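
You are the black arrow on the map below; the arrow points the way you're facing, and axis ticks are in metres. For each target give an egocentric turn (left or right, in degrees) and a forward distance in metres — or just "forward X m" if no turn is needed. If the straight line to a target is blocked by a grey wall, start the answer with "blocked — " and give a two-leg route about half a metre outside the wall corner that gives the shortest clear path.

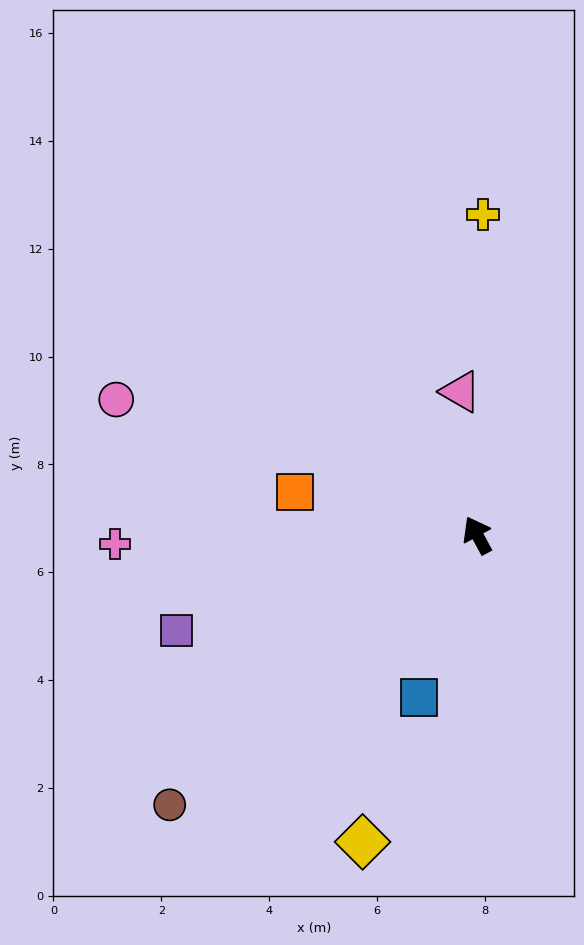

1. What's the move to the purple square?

turn left 79°, forward 5.9 m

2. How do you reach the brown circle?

turn left 103°, forward 7.6 m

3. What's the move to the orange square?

turn left 48°, forward 3.5 m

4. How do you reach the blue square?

turn left 132°, forward 3.2 m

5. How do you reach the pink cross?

turn left 63°, forward 6.7 m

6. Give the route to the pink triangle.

turn right 22°, forward 2.7 m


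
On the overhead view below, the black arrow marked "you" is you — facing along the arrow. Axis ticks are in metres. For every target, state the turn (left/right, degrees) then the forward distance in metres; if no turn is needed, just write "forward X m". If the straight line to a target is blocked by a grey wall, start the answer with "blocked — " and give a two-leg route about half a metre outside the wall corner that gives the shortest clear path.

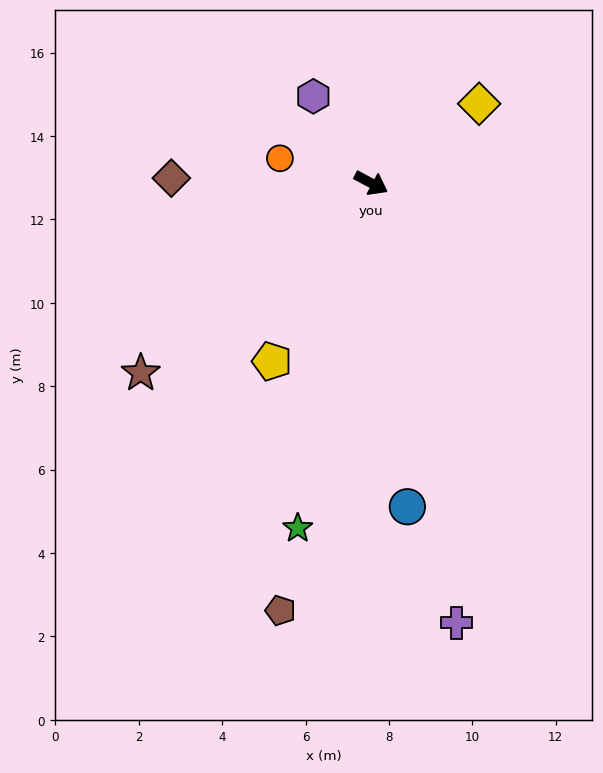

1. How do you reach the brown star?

turn right 112°, forward 7.2 m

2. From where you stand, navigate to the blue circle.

turn right 56°, forward 7.8 m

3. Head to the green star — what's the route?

turn right 74°, forward 8.5 m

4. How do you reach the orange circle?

turn right 167°, forward 2.3 m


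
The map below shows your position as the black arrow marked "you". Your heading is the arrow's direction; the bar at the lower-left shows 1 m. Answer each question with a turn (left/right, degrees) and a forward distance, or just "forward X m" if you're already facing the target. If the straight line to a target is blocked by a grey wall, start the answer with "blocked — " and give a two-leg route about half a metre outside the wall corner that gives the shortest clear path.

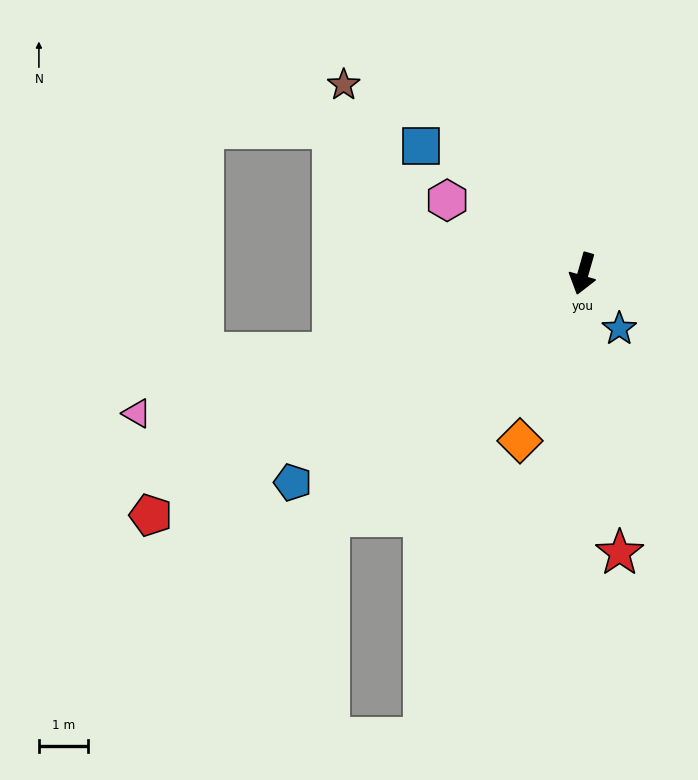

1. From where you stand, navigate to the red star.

turn left 23°, forward 5.8 m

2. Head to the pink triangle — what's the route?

turn right 57°, forward 9.6 m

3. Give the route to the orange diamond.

turn right 5°, forward 3.7 m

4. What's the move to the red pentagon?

turn right 45°, forward 10.2 m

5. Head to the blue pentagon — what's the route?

turn right 38°, forward 7.3 m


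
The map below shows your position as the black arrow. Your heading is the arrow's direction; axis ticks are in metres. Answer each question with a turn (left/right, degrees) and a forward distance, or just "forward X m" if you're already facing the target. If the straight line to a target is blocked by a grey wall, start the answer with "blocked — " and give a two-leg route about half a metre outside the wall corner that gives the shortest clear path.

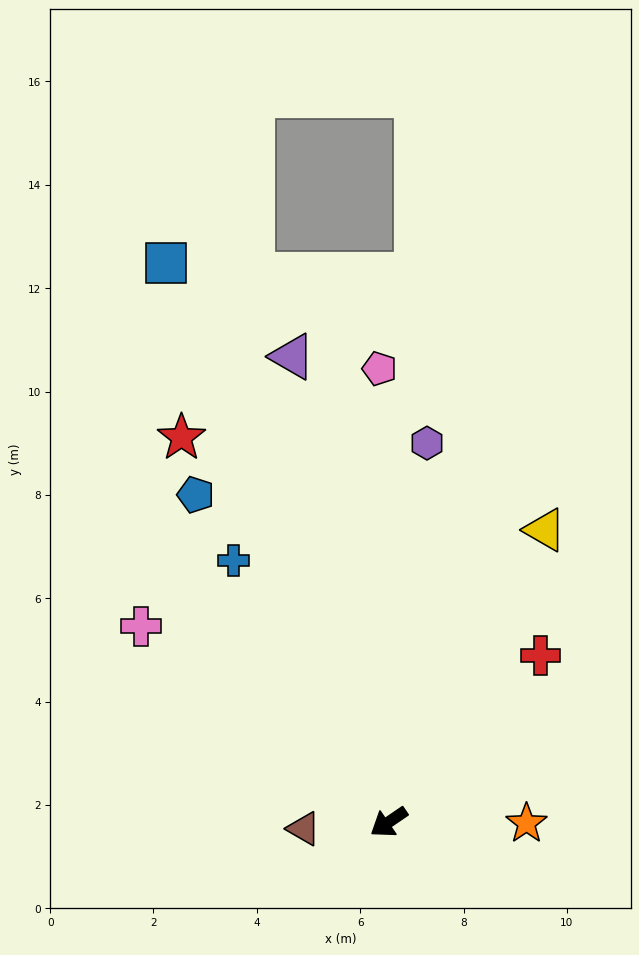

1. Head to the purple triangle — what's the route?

turn right 113°, forward 9.2 m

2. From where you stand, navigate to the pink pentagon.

turn right 123°, forward 8.8 m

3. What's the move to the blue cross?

turn right 94°, forward 5.9 m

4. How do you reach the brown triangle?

turn right 30°, forward 1.7 m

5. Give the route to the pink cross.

turn right 73°, forward 6.1 m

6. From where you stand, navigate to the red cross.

turn right 167°, forward 4.4 m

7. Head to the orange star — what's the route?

turn left 145°, forward 2.7 m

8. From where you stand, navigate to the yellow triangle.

turn right 152°, forward 6.4 m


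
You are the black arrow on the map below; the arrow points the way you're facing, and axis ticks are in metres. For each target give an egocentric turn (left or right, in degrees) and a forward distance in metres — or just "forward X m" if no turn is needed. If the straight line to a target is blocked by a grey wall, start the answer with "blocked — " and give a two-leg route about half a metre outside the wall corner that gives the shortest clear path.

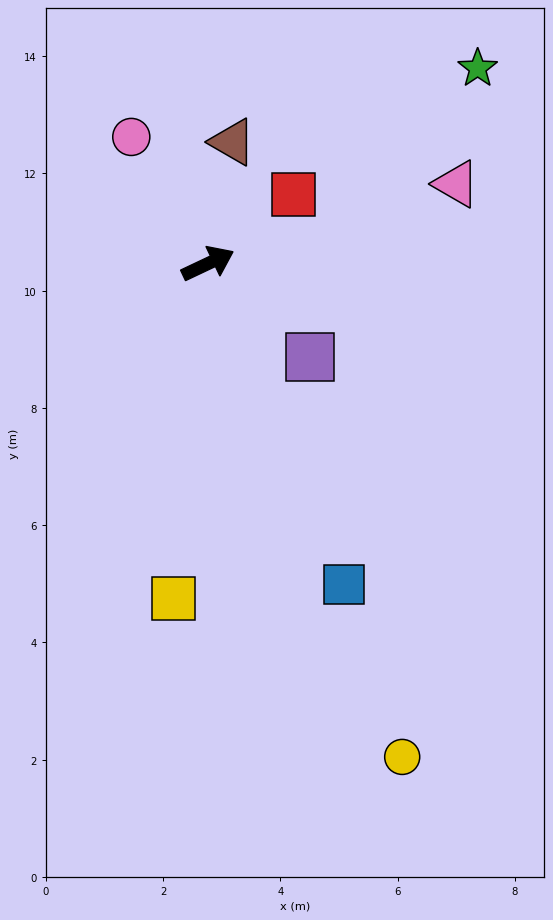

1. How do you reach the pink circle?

turn left 96°, forward 2.5 m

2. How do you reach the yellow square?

turn right 121°, forward 5.7 m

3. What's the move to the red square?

turn left 14°, forward 1.9 m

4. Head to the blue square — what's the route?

turn right 92°, forward 5.9 m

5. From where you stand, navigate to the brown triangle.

turn left 53°, forward 2.1 m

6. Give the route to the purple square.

turn right 68°, forward 2.4 m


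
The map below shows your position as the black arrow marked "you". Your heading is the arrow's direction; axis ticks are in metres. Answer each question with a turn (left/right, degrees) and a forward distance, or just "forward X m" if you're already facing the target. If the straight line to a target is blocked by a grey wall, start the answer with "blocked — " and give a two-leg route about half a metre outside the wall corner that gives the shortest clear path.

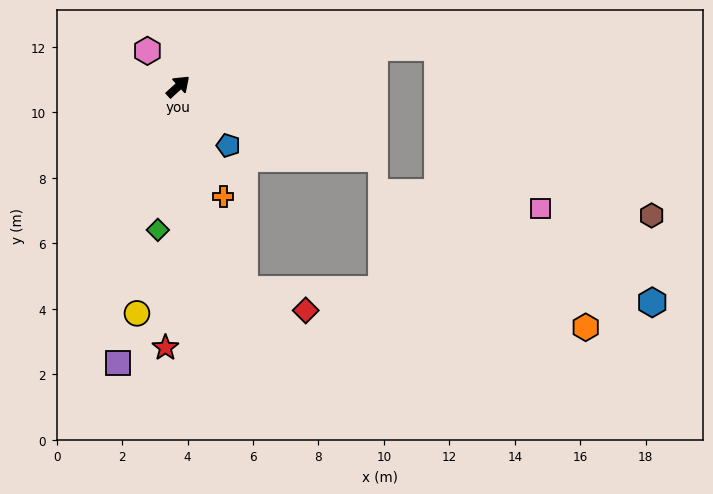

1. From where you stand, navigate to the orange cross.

turn right 110°, forward 3.6 m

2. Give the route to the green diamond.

turn right 140°, forward 4.4 m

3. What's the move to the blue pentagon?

turn right 92°, forward 2.4 m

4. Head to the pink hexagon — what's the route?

turn left 88°, forward 1.4 m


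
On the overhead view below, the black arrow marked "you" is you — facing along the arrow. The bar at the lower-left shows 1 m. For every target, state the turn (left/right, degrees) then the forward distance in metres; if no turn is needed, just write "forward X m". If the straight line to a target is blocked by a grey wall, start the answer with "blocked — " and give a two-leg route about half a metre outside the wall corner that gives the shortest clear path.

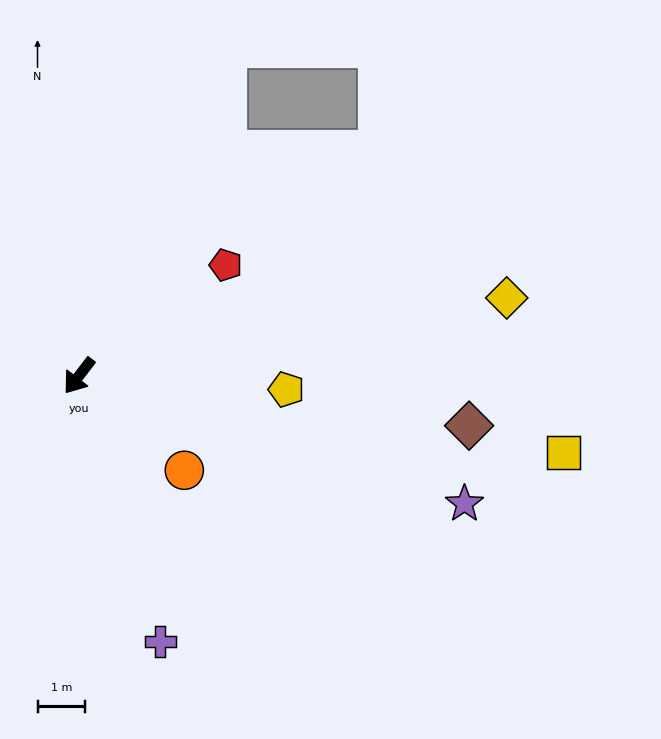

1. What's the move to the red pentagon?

turn left 165°, forward 3.9 m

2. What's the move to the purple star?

turn left 109°, forward 8.5 m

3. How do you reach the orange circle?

turn left 86°, forward 3.0 m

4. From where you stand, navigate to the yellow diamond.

turn left 138°, forward 9.1 m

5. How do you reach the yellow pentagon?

turn left 124°, forward 4.4 m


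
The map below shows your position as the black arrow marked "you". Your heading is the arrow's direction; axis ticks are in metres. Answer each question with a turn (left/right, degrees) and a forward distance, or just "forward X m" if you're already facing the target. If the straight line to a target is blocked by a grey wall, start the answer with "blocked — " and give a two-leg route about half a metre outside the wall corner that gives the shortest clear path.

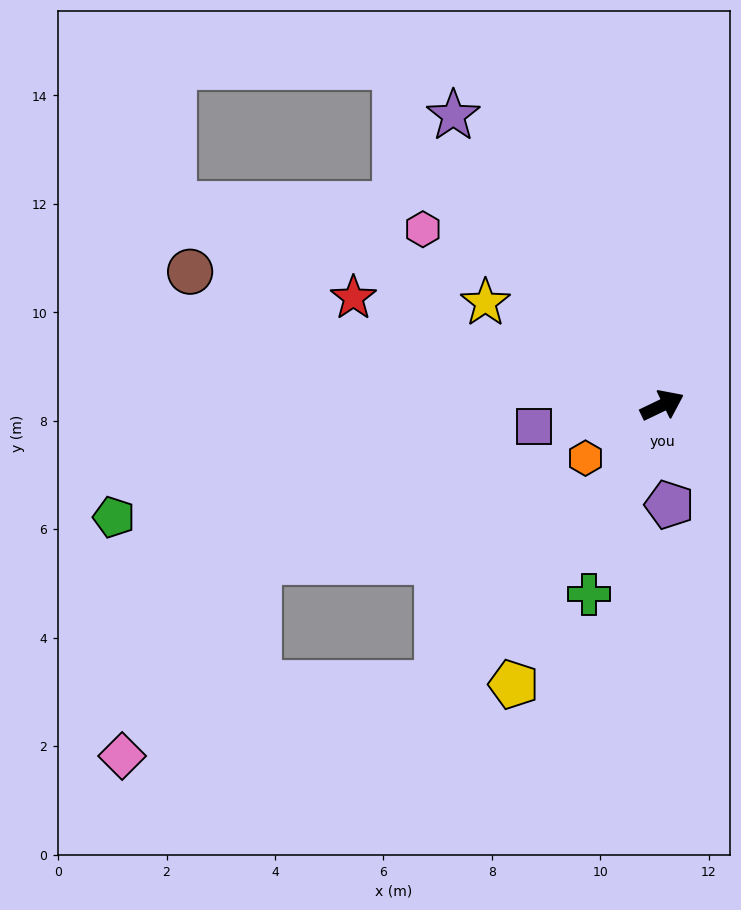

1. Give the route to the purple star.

turn left 100°, forward 6.6 m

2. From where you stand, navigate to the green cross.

turn right 137°, forward 3.7 m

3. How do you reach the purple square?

turn left 164°, forward 2.4 m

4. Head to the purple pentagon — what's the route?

turn right 112°, forward 1.8 m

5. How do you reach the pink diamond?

blocked — turn right 155°, forward 6.6 m, then turn right 38°, forward 6.0 m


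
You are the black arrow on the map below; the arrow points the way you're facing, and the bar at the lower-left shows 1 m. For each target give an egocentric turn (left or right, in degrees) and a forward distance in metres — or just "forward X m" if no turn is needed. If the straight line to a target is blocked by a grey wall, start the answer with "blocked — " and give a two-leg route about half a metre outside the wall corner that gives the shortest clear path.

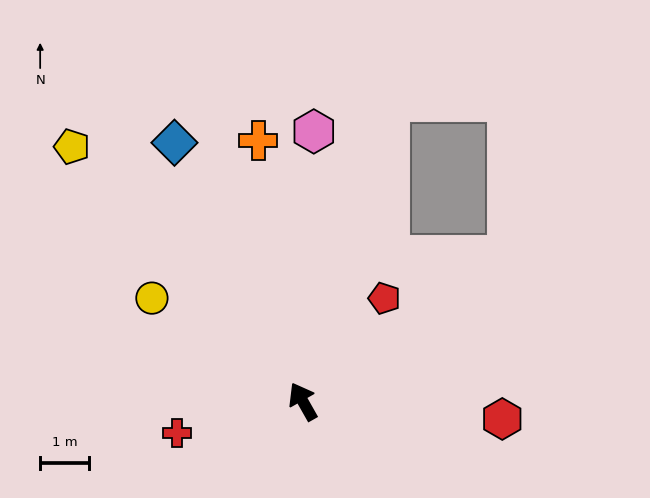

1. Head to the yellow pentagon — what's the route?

turn left 13°, forward 7.0 m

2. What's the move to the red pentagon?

turn right 68°, forward 2.7 m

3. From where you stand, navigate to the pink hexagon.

turn right 32°, forward 5.5 m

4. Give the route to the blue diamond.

turn right 3°, forward 5.9 m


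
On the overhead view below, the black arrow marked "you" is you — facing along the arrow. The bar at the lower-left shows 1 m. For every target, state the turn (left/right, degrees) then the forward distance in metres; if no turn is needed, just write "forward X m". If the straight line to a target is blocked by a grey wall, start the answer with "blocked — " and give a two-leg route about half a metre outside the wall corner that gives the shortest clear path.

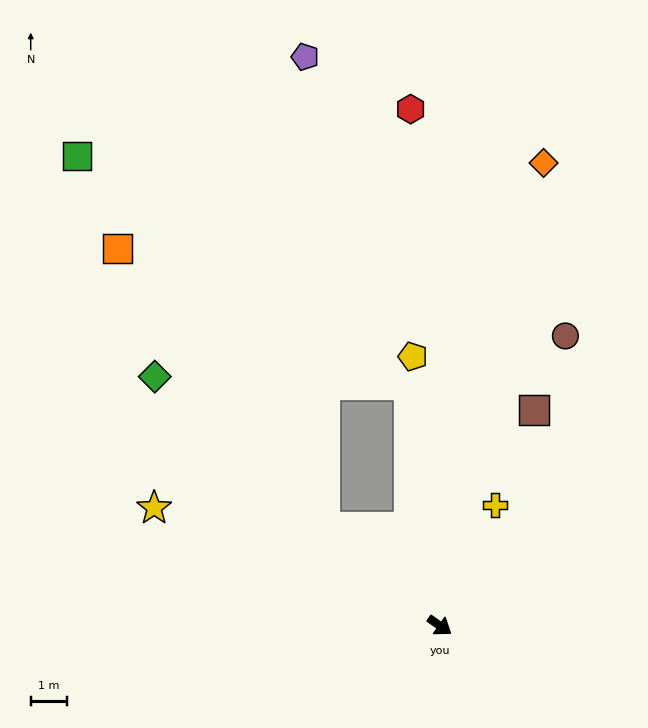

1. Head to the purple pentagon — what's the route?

blocked — turn left 175°, forward 4.2 m, then turn right 47°, forward 13.0 m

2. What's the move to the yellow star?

turn right 167°, forward 8.5 m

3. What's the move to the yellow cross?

turn left 100°, forward 3.7 m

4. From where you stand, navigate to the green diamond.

turn left 174°, forward 10.4 m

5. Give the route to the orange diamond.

turn left 113°, forward 13.1 m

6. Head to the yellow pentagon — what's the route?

turn left 131°, forward 7.4 m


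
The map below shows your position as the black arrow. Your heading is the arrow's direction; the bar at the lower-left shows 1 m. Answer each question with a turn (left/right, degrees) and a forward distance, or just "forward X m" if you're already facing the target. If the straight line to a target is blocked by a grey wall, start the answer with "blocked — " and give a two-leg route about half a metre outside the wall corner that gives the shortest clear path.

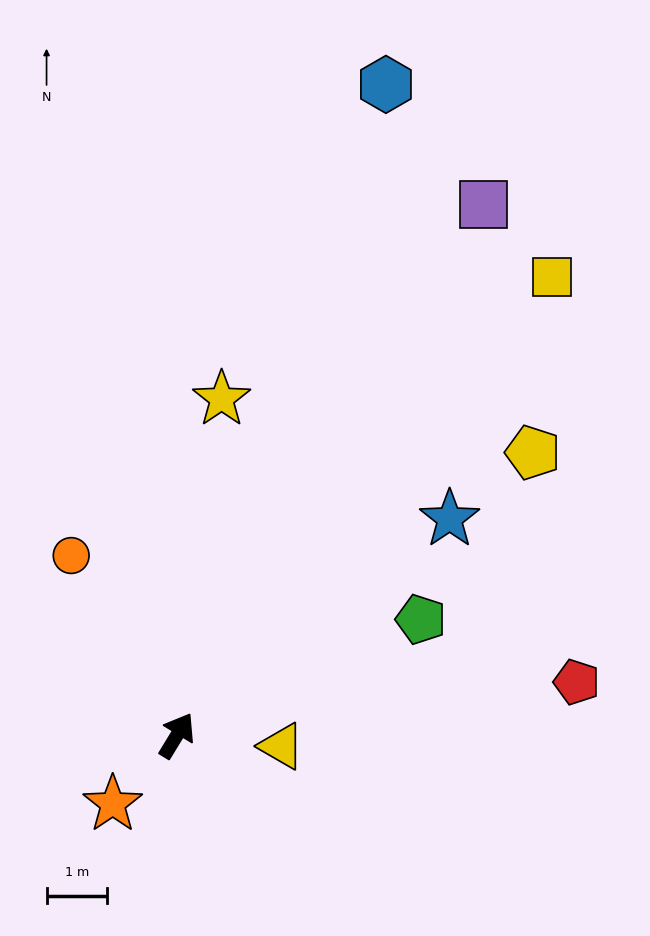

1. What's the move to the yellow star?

turn left 24°, forward 5.6 m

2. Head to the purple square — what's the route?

forward 10.1 m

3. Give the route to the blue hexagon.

turn left 14°, forward 11.2 m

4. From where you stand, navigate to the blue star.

turn right 20°, forward 5.7 m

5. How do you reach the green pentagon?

turn right 33°, forward 4.4 m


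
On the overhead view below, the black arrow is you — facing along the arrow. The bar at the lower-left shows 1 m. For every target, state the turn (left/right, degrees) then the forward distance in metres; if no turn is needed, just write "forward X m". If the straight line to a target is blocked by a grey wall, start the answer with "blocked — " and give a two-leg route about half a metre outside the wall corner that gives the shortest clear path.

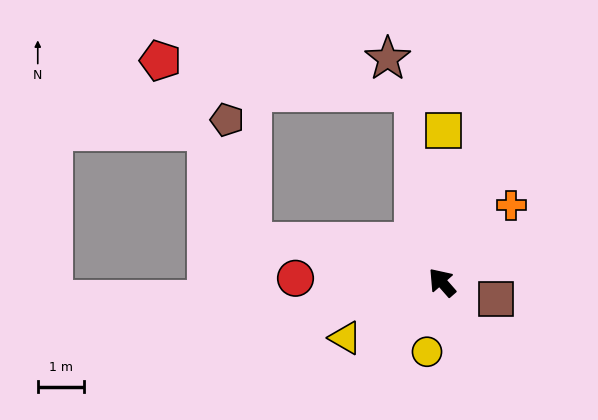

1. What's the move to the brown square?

turn right 149°, forward 1.2 m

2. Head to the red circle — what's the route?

turn left 47°, forward 3.2 m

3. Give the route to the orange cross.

turn right 83°, forward 2.2 m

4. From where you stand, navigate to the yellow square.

turn right 42°, forward 3.3 m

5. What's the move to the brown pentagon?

blocked — turn left 37°, forward 4.2 m, then turn right 67°, forward 2.7 m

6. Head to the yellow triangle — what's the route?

turn left 79°, forward 2.4 m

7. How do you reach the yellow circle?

turn left 127°, forward 1.5 m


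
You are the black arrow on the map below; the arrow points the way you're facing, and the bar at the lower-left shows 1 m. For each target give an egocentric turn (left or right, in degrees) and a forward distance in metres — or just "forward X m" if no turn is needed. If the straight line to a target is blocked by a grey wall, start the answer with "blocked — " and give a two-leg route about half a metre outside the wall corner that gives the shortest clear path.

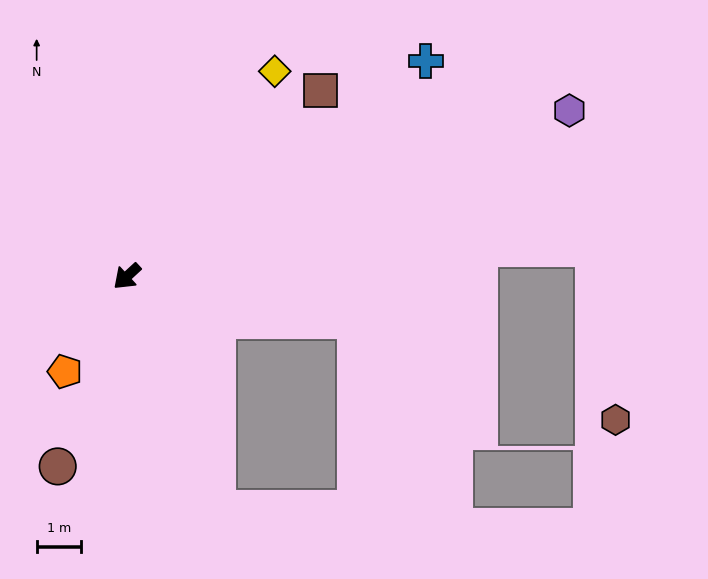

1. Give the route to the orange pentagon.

turn left 14°, forward 2.6 m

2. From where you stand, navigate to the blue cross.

turn left 173°, forward 8.3 m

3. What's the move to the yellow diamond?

turn right 168°, forward 5.7 m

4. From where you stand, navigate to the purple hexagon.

turn left 158°, forward 10.7 m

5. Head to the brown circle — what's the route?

turn left 27°, forward 4.6 m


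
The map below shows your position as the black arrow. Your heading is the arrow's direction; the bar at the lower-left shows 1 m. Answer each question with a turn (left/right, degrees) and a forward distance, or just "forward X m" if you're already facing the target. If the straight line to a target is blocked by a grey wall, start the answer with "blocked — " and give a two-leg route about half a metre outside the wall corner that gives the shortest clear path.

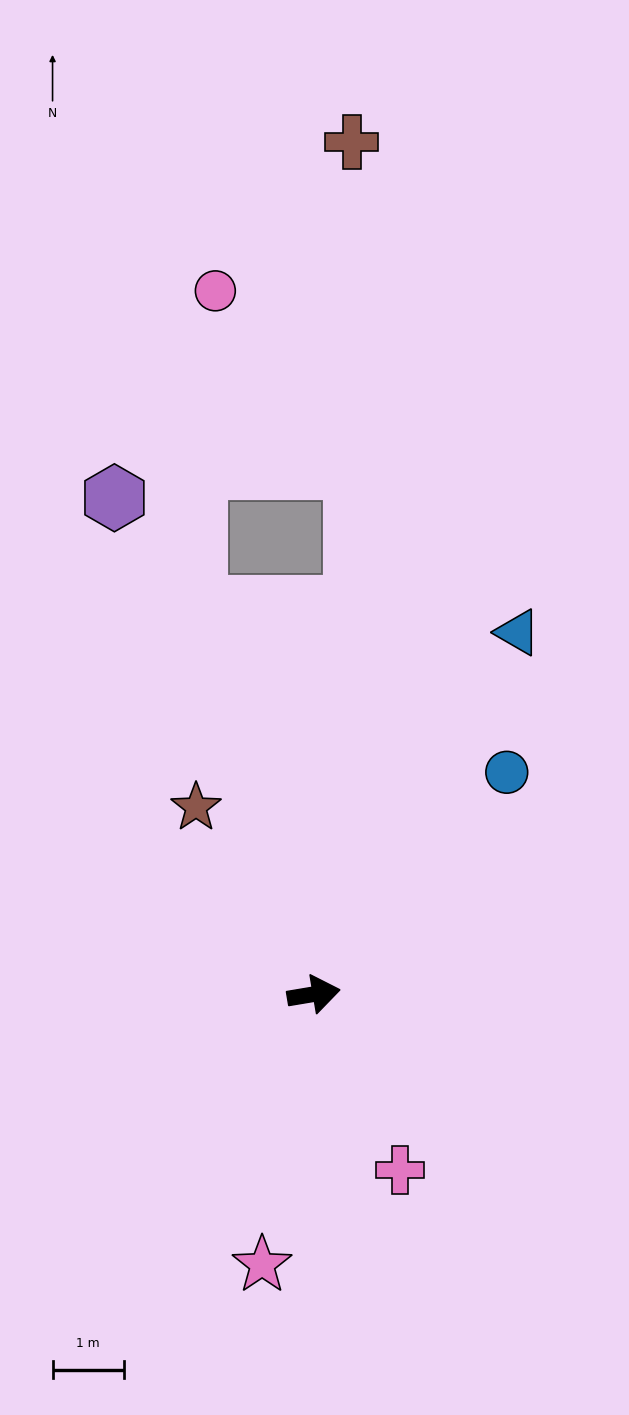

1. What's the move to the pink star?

turn right 110°, forward 3.9 m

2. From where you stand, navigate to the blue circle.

turn left 39°, forward 4.1 m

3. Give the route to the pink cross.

turn right 73°, forward 2.7 m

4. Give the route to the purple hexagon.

turn left 102°, forward 7.5 m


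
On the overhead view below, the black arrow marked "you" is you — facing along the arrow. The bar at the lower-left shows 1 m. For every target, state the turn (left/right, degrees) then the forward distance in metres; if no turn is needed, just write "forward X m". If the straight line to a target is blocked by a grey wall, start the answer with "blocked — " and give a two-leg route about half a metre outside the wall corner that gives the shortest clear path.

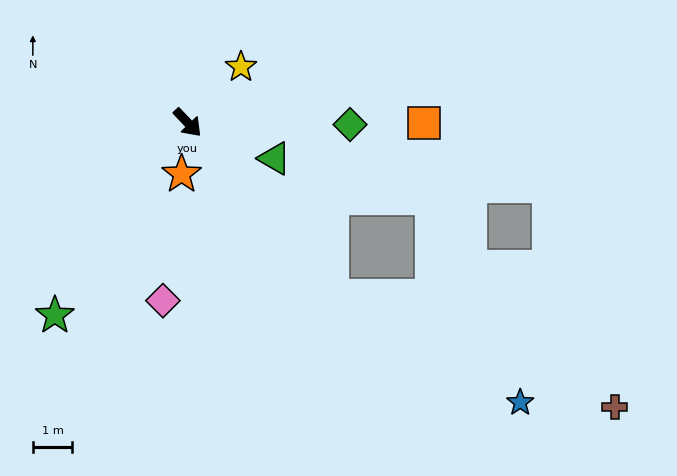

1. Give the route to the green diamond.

turn left 46°, forward 4.1 m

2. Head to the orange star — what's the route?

turn right 50°, forward 1.3 m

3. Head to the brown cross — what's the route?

blocked — turn right 4°, forward 5.7 m, then turn left 29°, forward 7.7 m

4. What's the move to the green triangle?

turn left 24°, forward 2.4 m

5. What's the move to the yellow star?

turn left 93°, forward 2.0 m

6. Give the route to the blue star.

blocked — turn right 4°, forward 5.7 m, then turn left 21°, forward 5.5 m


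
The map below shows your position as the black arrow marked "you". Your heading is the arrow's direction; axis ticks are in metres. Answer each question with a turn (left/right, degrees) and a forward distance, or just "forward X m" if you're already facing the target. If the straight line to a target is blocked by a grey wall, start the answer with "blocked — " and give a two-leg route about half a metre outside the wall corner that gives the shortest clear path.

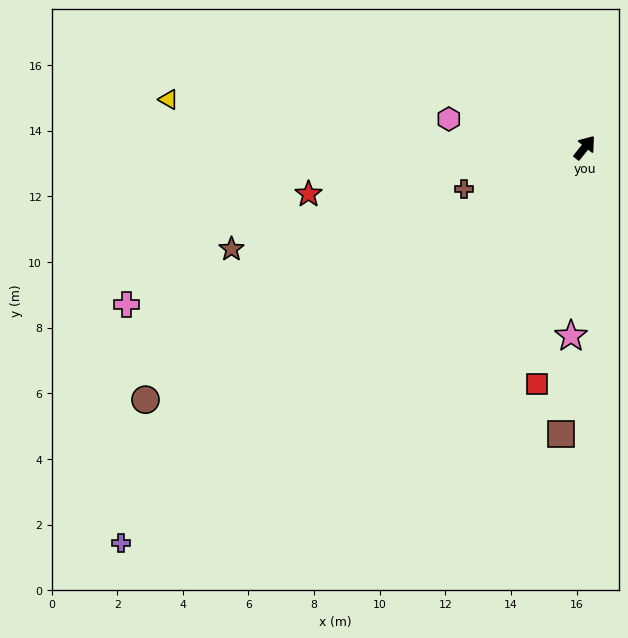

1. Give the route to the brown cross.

turn left 148°, forward 3.9 m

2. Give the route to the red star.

turn left 138°, forward 8.5 m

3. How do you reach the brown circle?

turn left 159°, forward 15.4 m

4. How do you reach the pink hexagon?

turn left 117°, forward 4.2 m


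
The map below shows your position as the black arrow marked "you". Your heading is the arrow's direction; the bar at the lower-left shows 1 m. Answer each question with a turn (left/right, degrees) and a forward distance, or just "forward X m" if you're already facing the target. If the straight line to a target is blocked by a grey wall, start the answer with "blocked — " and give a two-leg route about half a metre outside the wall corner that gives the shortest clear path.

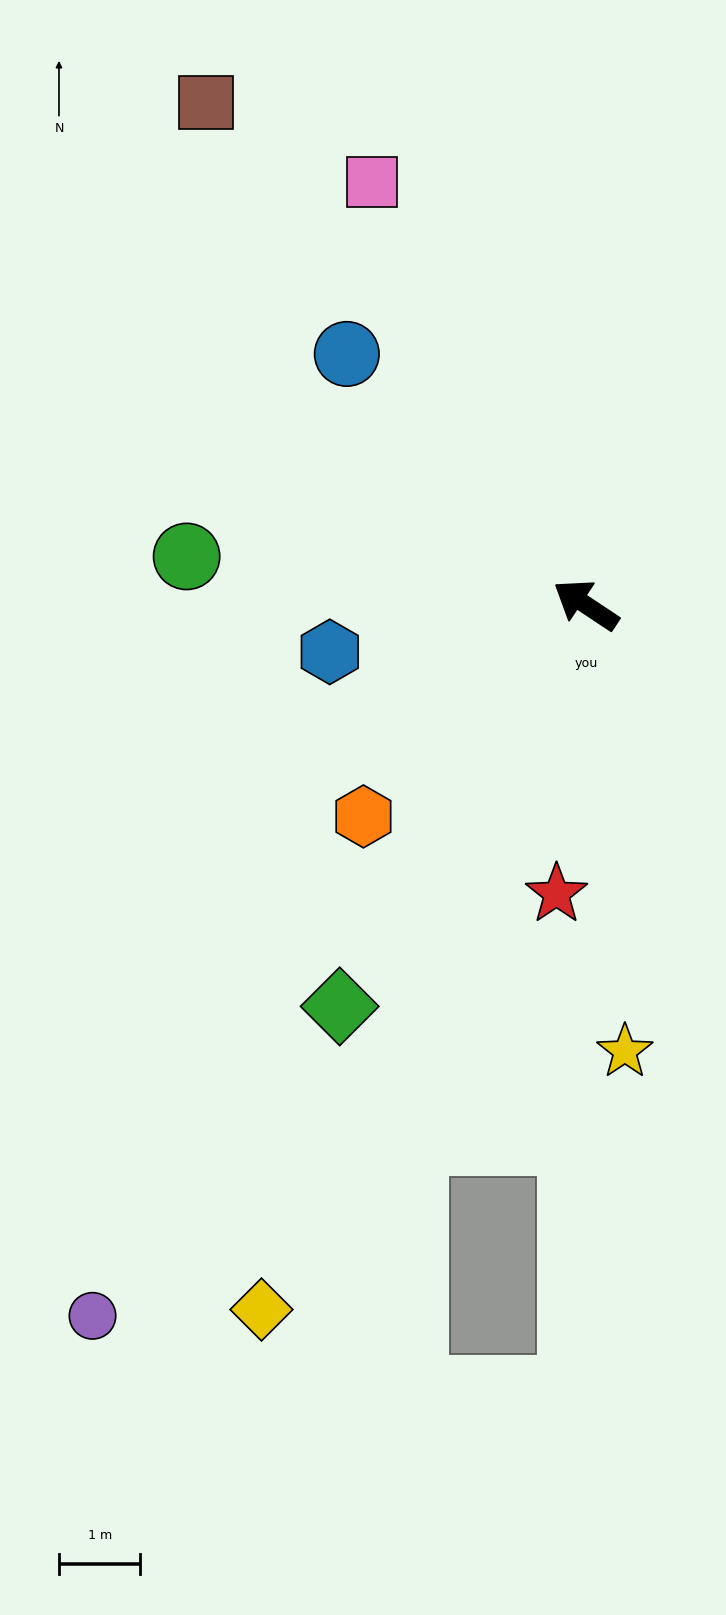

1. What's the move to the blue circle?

turn right 13°, forward 4.3 m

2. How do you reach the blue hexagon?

turn left 44°, forward 3.2 m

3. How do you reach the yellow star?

turn left 129°, forward 5.5 m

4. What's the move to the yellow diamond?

turn left 99°, forward 9.5 m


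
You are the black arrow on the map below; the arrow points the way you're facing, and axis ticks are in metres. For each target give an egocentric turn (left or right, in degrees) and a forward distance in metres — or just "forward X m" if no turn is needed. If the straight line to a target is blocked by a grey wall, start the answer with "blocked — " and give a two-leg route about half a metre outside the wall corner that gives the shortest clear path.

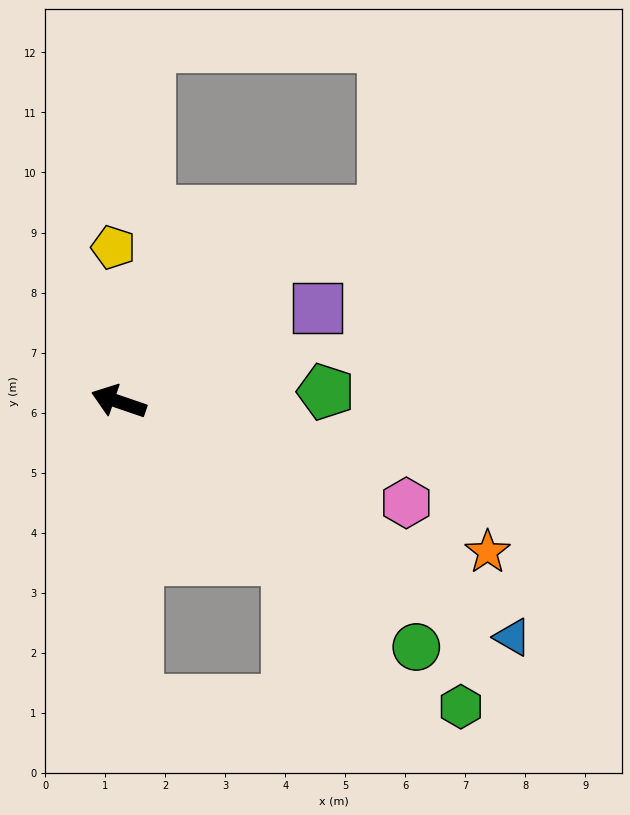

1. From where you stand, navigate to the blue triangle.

turn left 168°, forward 7.6 m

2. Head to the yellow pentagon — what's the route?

turn right 69°, forward 2.6 m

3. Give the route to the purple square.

turn right 136°, forward 3.7 m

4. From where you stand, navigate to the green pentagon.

turn right 158°, forward 3.5 m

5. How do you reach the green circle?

turn left 159°, forward 6.4 m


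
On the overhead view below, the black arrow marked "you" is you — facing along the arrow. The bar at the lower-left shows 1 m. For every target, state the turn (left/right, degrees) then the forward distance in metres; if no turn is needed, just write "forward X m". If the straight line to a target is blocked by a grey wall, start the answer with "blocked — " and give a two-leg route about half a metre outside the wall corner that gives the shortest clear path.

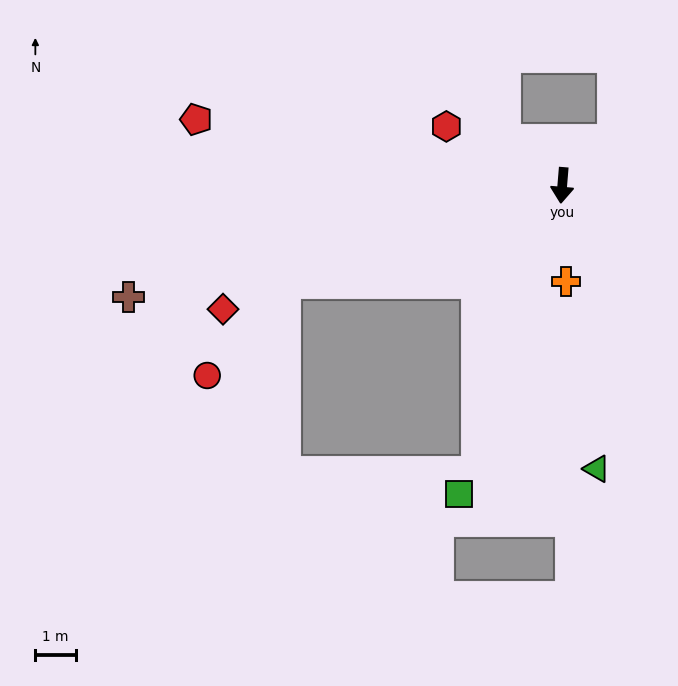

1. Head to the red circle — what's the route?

blocked — turn right 66°, forward 7.2 m, then turn left 32°, forward 3.0 m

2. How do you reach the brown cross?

turn right 71°, forward 11.0 m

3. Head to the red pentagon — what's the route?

turn right 96°, forward 9.1 m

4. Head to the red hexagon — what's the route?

turn right 112°, forward 3.2 m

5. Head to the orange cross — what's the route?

turn left 7°, forward 2.4 m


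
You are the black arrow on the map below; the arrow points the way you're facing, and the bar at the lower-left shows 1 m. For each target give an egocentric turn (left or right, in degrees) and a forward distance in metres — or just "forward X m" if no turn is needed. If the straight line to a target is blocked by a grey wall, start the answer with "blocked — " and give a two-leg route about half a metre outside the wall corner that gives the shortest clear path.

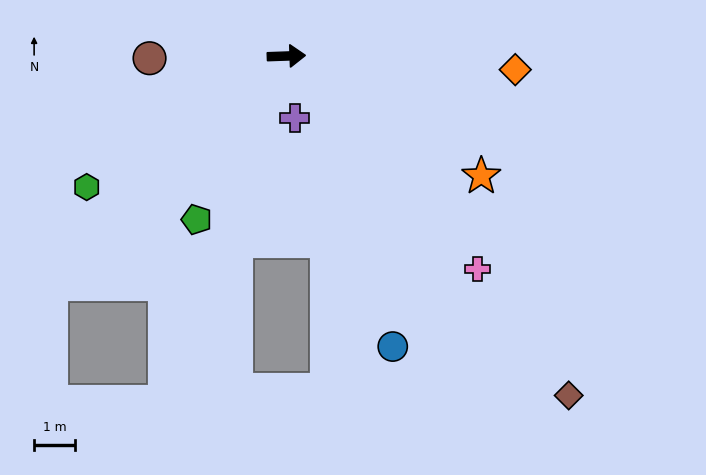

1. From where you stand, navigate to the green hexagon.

turn right 149°, forward 5.9 m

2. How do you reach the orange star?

turn right 34°, forward 5.6 m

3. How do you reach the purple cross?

turn right 84°, forward 1.5 m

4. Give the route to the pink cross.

turn right 50°, forward 7.1 m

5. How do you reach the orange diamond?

turn right 5°, forward 5.7 m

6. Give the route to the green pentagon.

turn right 121°, forward 4.6 m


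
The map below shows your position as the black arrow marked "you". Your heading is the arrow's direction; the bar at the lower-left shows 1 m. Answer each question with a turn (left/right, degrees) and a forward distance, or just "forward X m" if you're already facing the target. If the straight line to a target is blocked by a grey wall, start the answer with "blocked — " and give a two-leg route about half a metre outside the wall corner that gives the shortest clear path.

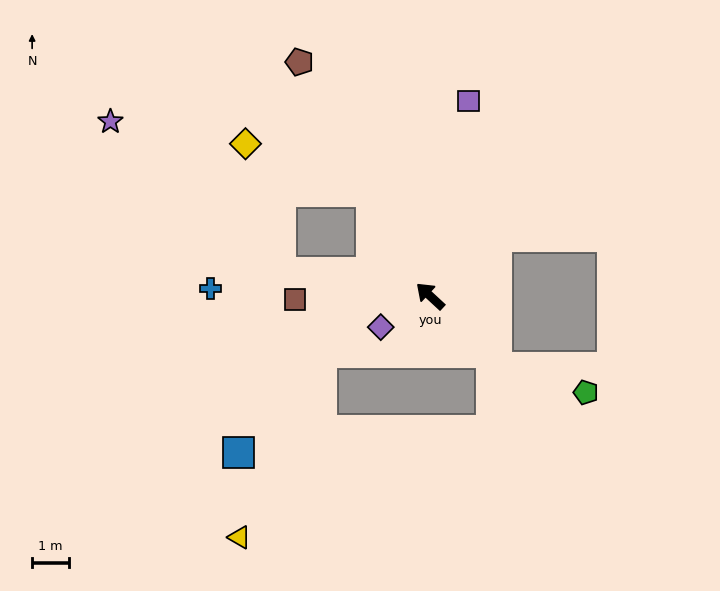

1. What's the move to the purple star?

blocked — turn left 34°, forward 4.1 m, then turn right 33°, forward 6.2 m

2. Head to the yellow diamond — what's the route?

blocked — turn right 18°, forward 3.3 m, then turn left 40°, forward 3.7 m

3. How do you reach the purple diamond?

turn left 75°, forward 1.6 m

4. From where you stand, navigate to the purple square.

turn right 58°, forward 5.4 m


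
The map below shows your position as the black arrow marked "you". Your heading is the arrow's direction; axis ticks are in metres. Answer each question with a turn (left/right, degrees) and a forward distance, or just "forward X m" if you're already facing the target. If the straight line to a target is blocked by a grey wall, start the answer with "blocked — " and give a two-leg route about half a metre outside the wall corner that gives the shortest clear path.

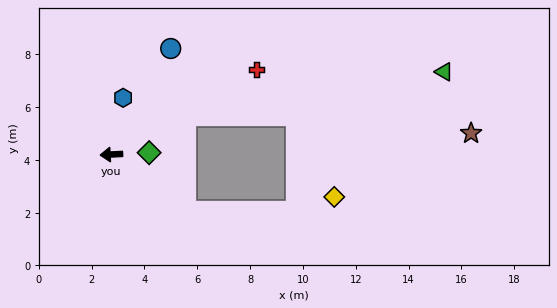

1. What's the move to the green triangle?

blocked — turn right 155°, forward 3.2 m, then turn right 19°, forward 9.9 m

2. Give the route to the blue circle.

turn right 122°, forward 4.6 m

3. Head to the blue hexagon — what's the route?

turn right 105°, forward 2.2 m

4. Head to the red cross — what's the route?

turn right 153°, forward 6.4 m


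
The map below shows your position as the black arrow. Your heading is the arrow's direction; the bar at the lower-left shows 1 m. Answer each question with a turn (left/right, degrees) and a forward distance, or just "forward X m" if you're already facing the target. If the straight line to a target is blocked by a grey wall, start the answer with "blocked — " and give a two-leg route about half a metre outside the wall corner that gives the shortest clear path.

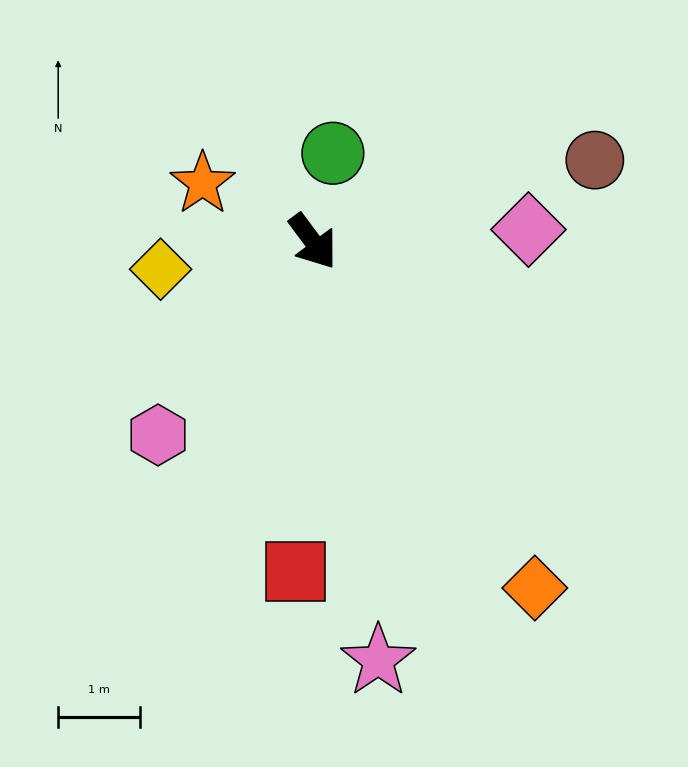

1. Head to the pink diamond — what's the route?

turn left 57°, forward 2.6 m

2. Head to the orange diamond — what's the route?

turn right 4°, forward 5.0 m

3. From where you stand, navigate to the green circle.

turn left 131°, forward 1.1 m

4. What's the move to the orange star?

turn right 155°, forward 1.5 m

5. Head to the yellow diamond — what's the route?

turn right 116°, forward 1.9 m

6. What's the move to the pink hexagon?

turn right 75°, forward 3.0 m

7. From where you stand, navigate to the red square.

turn right 40°, forward 4.0 m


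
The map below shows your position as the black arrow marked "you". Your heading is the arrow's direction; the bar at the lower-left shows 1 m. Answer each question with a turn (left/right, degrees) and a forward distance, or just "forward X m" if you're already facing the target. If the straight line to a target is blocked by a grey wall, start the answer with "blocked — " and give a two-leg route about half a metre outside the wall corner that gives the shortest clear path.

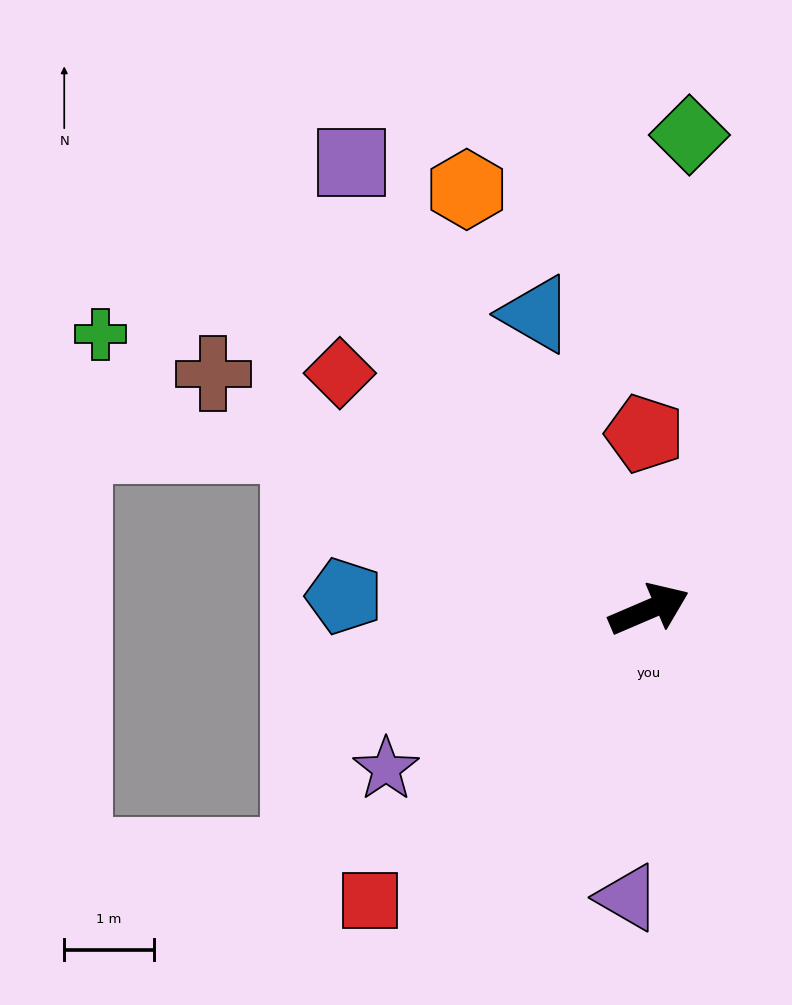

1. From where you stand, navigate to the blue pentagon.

turn left 154°, forward 3.4 m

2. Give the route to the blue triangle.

turn left 88°, forward 3.5 m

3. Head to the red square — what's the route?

turn right 157°, forward 4.5 m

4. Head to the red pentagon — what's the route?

turn left 68°, forward 2.0 m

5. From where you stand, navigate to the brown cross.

turn left 128°, forward 5.5 m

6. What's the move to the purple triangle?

turn right 117°, forward 3.2 m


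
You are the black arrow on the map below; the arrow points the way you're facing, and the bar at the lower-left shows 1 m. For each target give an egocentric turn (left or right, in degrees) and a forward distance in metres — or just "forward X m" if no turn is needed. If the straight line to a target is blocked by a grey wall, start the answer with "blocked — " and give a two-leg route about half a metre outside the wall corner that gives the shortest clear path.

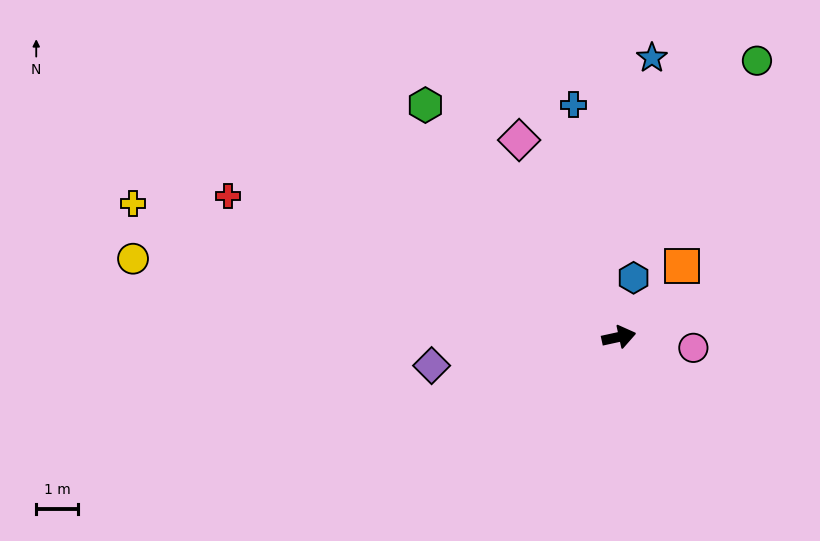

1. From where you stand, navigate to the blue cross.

turn left 89°, forward 5.6 m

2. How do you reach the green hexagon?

turn left 118°, forward 7.2 m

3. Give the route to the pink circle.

turn right 21°, forward 1.8 m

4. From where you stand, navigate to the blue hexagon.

turn left 64°, forward 1.5 m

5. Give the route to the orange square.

turn left 36°, forward 2.3 m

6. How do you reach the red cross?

turn left 148°, forward 9.9 m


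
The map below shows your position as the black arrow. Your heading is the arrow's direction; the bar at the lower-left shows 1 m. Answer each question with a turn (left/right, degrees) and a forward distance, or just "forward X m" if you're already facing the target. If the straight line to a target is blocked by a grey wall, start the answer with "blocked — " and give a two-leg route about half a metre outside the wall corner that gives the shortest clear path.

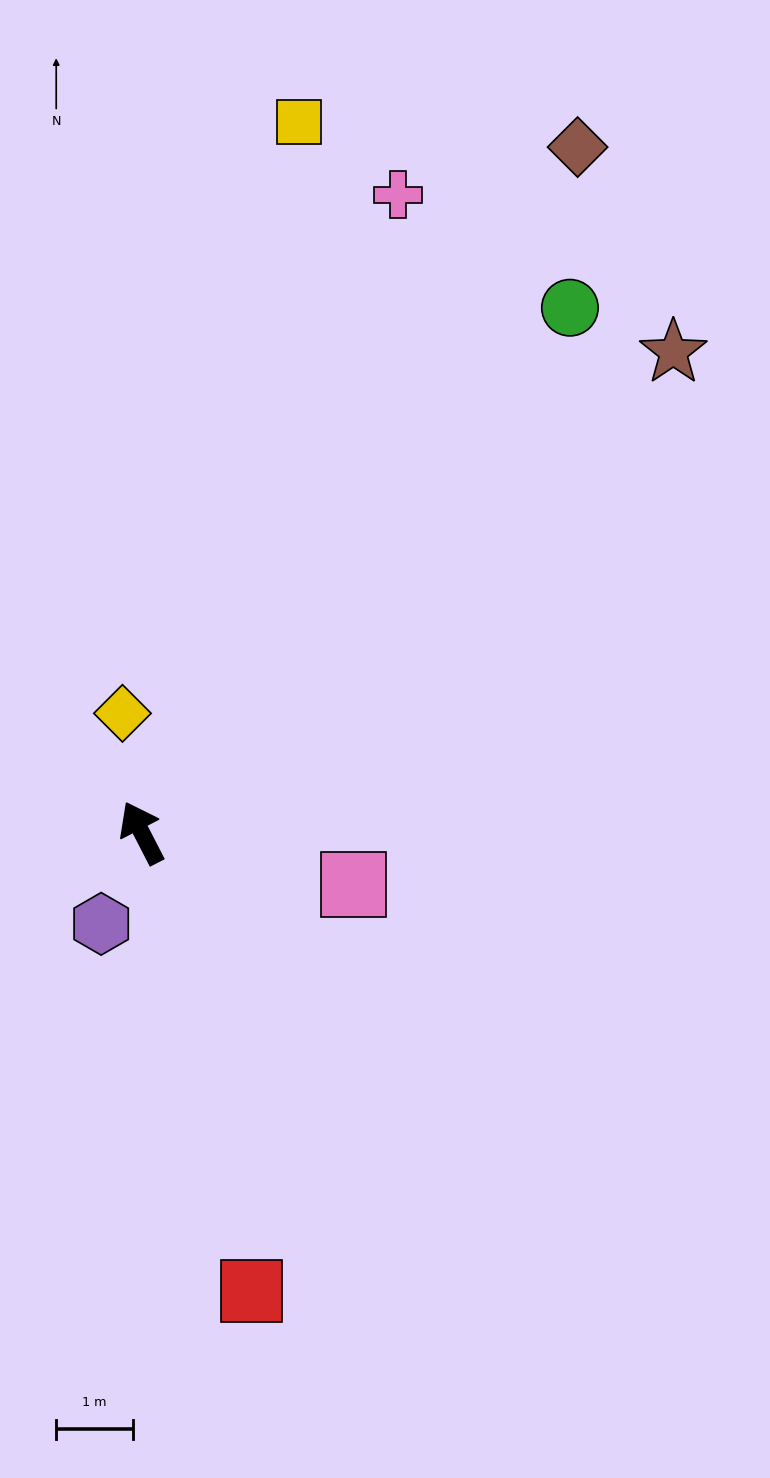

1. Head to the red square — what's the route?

turn left 166°, forward 6.1 m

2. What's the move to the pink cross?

turn right 49°, forward 9.0 m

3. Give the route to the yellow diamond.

turn right 18°, forward 1.6 m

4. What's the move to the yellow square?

turn right 40°, forward 9.5 m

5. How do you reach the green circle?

turn right 66°, forward 8.8 m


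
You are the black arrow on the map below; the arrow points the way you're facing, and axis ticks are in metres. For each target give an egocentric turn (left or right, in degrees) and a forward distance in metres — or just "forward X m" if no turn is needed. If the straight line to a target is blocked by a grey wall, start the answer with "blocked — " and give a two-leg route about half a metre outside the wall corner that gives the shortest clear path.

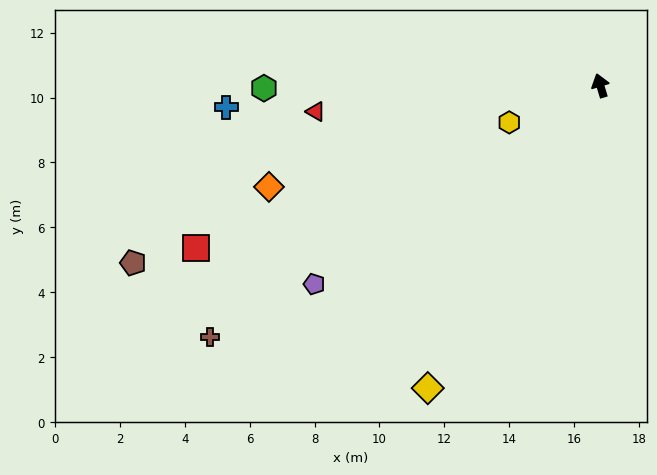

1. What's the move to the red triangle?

turn left 78°, forward 8.8 m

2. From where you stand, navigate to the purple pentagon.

turn left 108°, forward 10.7 m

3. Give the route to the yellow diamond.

turn left 134°, forward 10.7 m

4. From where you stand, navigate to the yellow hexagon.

turn left 95°, forward 3.0 m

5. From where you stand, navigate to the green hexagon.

turn left 74°, forward 10.4 m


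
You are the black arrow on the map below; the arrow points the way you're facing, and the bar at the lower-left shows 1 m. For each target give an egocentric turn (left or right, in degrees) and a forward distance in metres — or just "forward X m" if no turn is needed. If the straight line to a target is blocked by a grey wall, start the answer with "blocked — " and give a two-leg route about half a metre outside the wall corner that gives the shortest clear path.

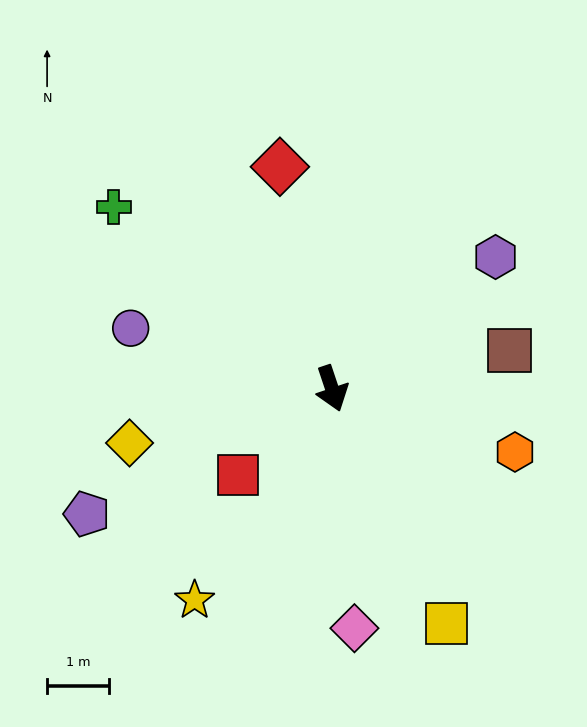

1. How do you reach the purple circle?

turn right 125°, forward 3.4 m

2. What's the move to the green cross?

turn right 148°, forward 4.6 m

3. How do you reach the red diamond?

turn left 175°, forward 3.7 m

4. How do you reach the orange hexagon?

turn left 52°, forward 3.1 m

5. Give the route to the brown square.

turn left 84°, forward 3.0 m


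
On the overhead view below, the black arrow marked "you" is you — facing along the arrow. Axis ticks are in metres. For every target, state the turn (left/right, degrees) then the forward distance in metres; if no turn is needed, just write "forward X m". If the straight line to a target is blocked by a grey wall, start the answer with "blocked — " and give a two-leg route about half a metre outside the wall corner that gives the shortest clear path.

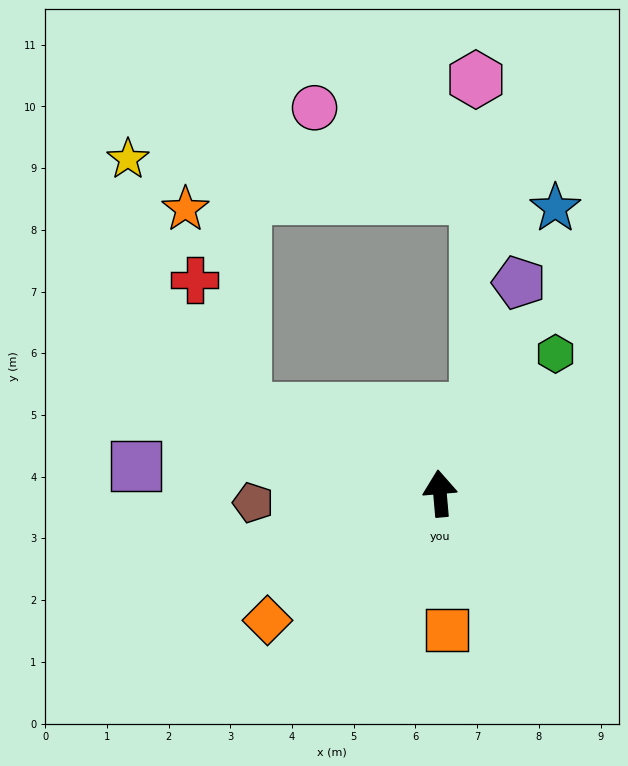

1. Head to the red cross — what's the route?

blocked — turn left 62°, forward 3.4 m, then turn right 46°, forward 2.2 m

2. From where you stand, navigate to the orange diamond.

turn left 121°, forward 3.5 m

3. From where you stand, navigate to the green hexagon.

turn right 45°, forward 2.9 m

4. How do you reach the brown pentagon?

turn left 88°, forward 3.0 m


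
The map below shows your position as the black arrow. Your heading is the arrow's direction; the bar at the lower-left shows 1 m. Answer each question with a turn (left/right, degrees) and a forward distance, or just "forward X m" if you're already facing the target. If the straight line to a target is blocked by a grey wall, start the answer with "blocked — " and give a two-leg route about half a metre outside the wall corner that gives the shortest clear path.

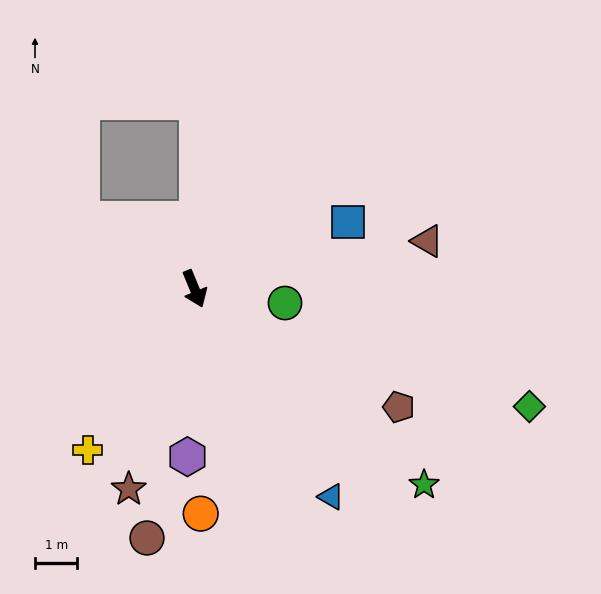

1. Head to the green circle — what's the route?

turn left 59°, forward 2.2 m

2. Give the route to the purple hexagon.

turn right 25°, forward 4.0 m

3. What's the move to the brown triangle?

turn left 79°, forward 5.6 m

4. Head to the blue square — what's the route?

turn left 91°, forward 4.0 m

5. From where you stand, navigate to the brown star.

turn right 41°, forward 5.0 m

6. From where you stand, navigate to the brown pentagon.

turn left 37°, forward 5.6 m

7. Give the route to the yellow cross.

turn right 56°, forward 4.6 m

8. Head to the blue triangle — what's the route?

turn left 11°, forward 5.9 m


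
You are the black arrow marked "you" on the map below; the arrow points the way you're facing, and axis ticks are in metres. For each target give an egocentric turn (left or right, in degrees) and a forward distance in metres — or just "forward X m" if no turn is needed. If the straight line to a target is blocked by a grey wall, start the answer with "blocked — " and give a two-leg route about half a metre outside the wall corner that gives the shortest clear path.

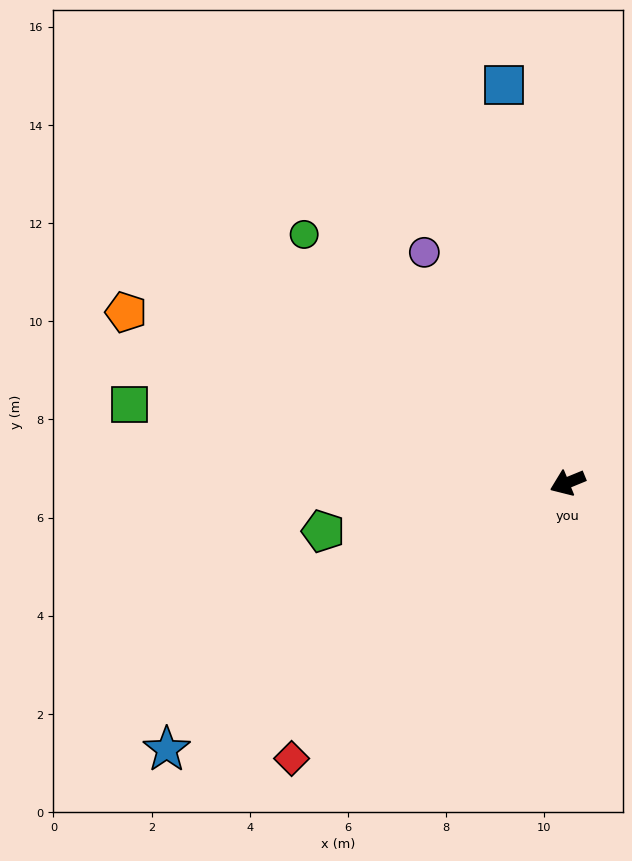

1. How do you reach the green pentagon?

turn right 11°, forward 5.1 m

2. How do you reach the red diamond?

turn left 23°, forward 7.9 m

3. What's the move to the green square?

turn right 32°, forward 9.1 m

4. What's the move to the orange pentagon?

turn right 43°, forward 9.6 m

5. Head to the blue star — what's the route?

turn left 11°, forward 9.8 m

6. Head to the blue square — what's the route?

turn right 103°, forward 8.2 m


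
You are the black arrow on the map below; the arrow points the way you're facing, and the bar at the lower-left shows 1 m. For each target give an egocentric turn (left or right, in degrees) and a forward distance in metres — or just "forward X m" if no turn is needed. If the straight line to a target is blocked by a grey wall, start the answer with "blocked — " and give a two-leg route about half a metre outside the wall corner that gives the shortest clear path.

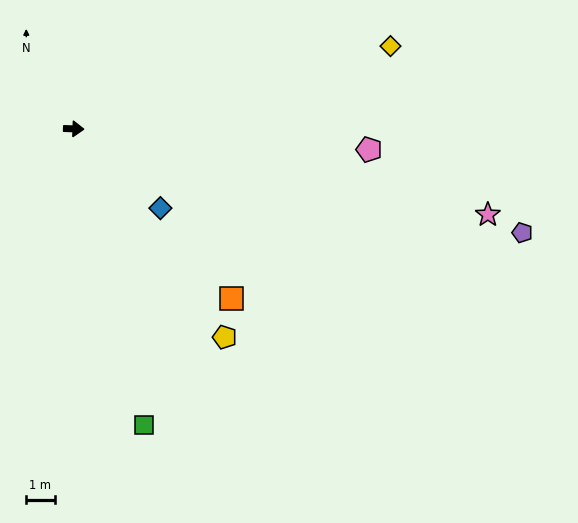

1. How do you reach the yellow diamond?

turn left 17°, forward 11.5 m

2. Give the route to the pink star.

turn right 10°, forward 14.9 m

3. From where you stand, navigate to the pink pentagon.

turn right 2°, forward 10.4 m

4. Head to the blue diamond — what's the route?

turn right 41°, forward 4.1 m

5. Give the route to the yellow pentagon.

turn right 52°, forward 9.1 m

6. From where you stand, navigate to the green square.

turn right 75°, forward 10.7 m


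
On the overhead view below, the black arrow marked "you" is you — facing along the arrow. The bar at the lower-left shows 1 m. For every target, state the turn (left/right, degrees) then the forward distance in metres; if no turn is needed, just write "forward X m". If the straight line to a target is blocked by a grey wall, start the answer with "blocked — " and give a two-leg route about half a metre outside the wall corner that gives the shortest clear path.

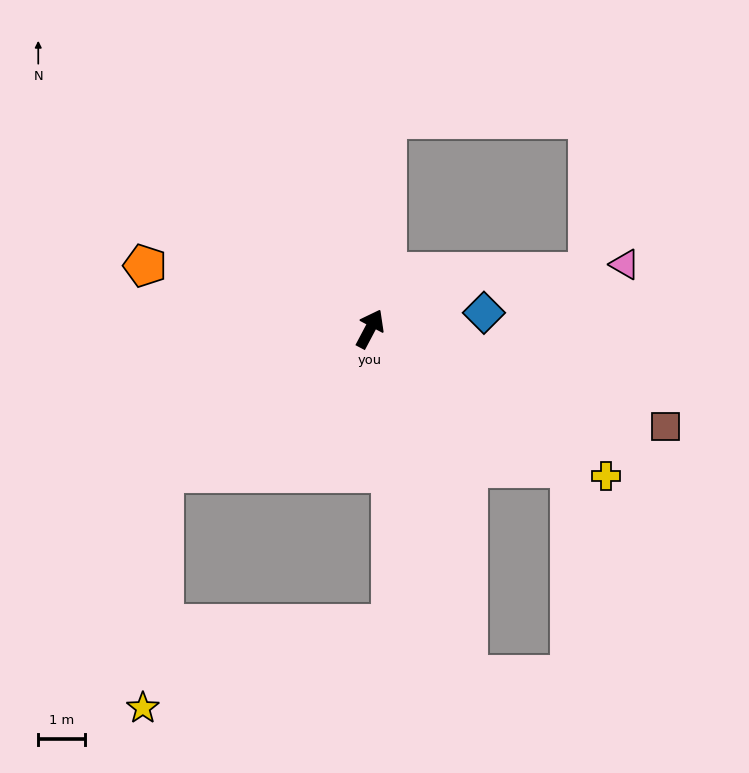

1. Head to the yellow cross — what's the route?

turn right 94°, forward 6.0 m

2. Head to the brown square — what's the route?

turn right 80°, forward 6.7 m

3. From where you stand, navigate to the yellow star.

blocked — turn left 153°, forward 5.4 m, then turn left 50°, forward 5.1 m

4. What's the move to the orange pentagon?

turn left 102°, forward 5.0 m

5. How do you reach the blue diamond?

turn right 54°, forward 2.5 m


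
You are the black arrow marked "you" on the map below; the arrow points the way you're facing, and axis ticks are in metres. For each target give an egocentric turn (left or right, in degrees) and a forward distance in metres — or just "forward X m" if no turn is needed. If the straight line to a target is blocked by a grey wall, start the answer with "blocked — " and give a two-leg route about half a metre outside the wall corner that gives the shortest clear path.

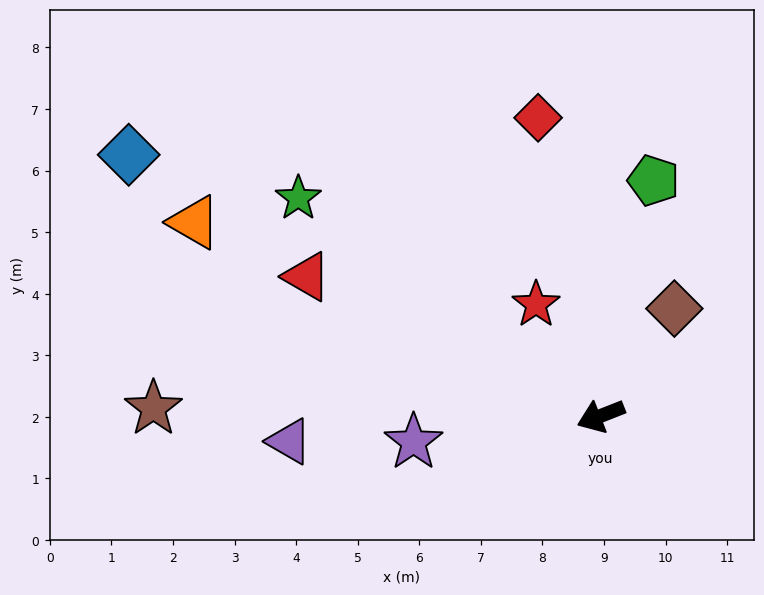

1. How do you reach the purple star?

turn right 14°, forward 3.1 m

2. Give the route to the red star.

turn right 81°, forward 2.1 m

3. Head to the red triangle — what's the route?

turn right 47°, forward 5.3 m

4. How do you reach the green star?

turn right 57°, forward 6.1 m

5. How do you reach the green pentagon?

turn right 124°, forward 3.9 m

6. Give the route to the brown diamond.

turn right 146°, forward 2.1 m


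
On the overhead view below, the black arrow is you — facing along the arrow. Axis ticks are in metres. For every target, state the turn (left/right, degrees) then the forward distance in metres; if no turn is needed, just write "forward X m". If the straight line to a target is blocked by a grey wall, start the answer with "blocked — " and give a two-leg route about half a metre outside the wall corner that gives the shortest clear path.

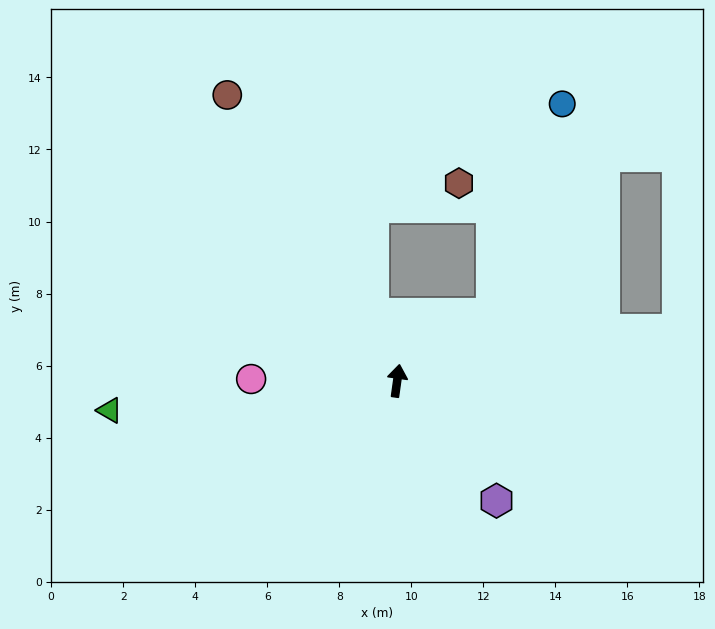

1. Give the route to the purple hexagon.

turn right 132°, forward 4.3 m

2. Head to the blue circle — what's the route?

blocked — turn right 46°, forward 3.2 m, then turn left 35°, forward 6.1 m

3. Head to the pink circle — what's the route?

turn left 97°, forward 4.1 m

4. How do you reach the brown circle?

turn left 39°, forward 9.2 m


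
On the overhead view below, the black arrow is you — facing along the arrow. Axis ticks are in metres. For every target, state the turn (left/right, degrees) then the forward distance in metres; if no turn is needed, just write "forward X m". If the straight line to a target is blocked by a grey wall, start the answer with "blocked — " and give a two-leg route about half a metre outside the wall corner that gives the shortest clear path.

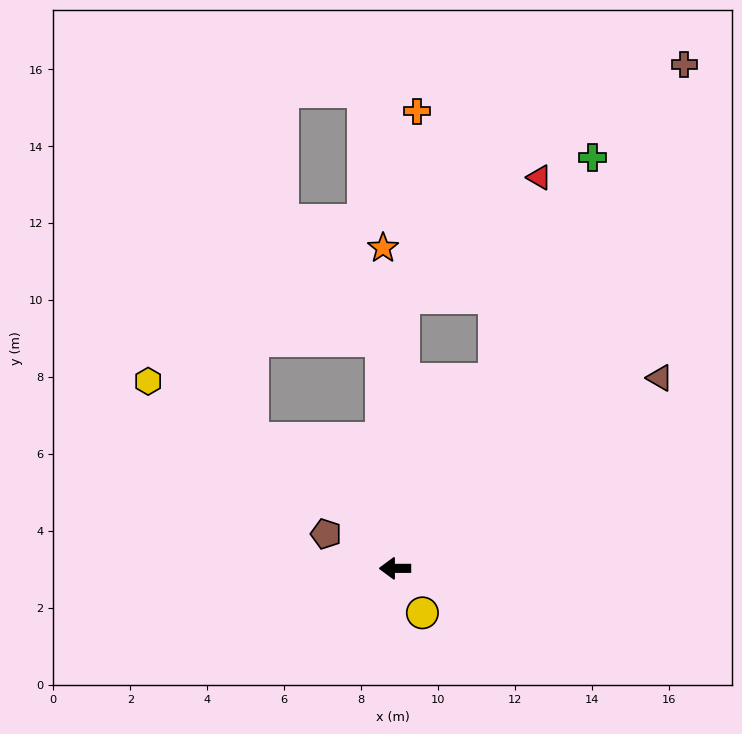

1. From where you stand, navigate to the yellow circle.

turn left 122°, forward 1.4 m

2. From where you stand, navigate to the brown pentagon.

turn right 27°, forward 2.0 m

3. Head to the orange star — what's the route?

turn right 88°, forward 8.3 m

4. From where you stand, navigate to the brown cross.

turn right 120°, forward 15.1 m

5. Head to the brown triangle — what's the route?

turn right 144°, forward 8.5 m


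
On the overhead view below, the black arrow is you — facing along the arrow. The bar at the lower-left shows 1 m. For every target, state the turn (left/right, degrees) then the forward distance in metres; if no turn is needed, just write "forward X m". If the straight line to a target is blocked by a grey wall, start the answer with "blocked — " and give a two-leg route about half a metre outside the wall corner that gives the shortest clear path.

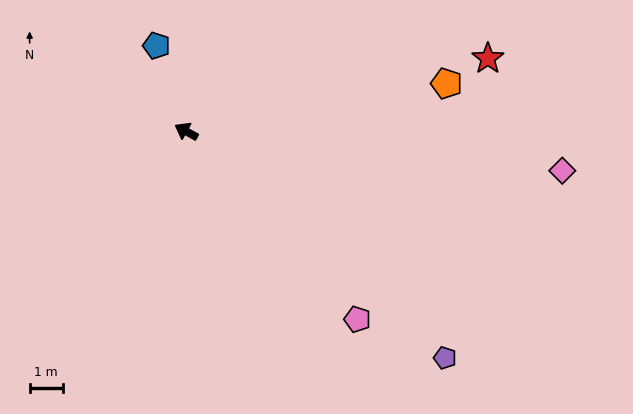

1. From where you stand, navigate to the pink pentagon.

turn left 161°, forward 7.7 m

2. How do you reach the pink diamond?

turn right 157°, forward 11.4 m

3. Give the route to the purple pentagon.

turn left 168°, forward 10.4 m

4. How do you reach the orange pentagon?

turn right 141°, forward 8.0 m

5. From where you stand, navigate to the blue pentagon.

turn right 42°, forward 2.7 m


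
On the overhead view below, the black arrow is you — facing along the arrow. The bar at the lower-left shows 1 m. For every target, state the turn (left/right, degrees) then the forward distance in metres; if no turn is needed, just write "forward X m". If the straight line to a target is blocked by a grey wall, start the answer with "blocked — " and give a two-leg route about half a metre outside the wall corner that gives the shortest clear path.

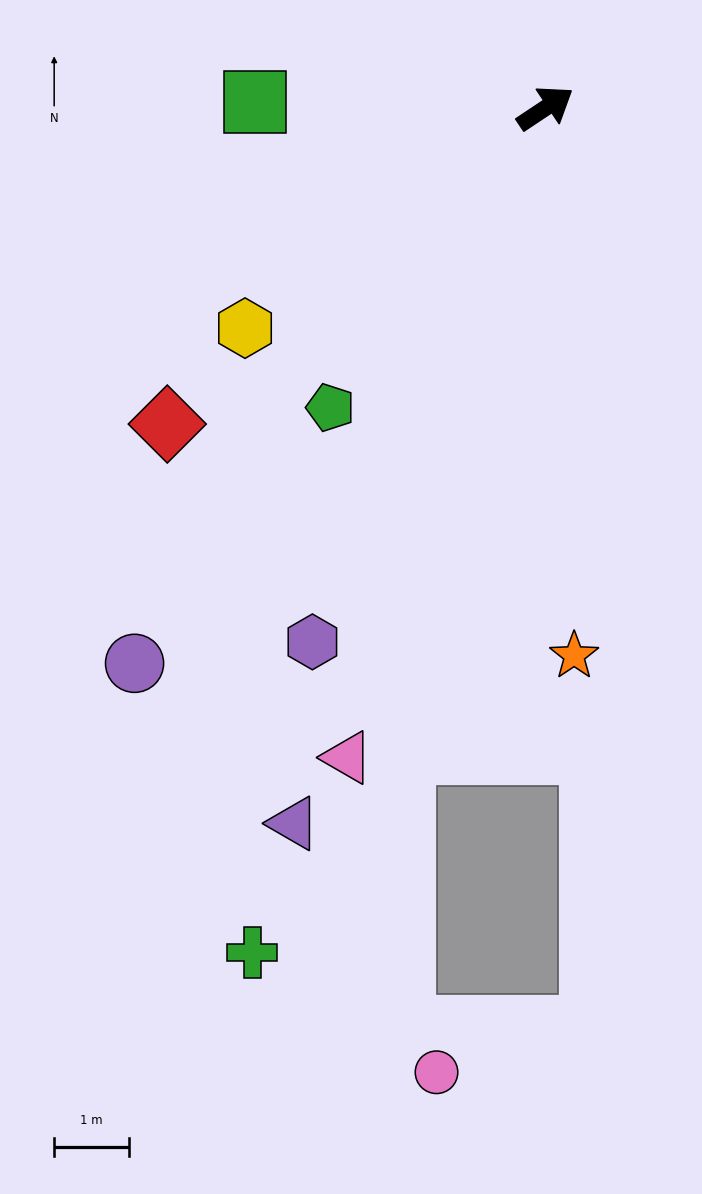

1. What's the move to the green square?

turn left 145°, forward 3.9 m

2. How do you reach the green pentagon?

turn right 159°, forward 4.9 m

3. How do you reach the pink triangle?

turn right 141°, forward 9.1 m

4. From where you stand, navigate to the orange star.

turn right 121°, forward 7.3 m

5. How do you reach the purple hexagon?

turn right 147°, forward 7.8 m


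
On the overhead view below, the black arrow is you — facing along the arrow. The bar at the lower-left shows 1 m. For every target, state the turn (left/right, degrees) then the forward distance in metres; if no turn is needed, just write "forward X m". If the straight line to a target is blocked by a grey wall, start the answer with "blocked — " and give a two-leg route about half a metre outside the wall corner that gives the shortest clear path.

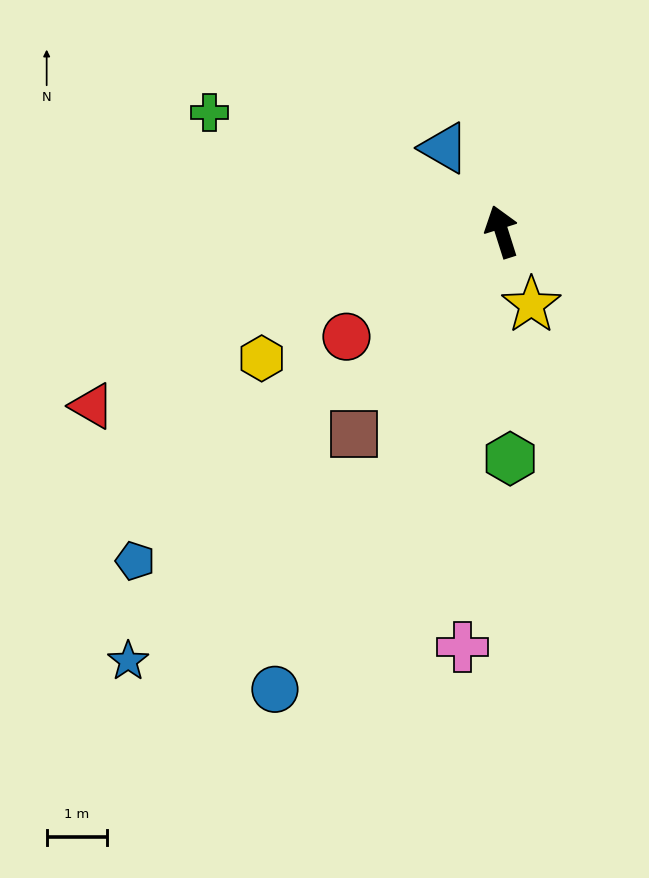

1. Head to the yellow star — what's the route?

turn right 176°, forward 1.3 m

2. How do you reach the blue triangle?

turn left 17°, forward 1.7 m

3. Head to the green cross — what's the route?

turn left 50°, forward 5.2 m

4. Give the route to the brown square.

turn left 126°, forward 4.1 m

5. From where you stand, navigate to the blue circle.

turn left 136°, forward 8.4 m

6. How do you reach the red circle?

turn left 107°, forward 3.1 m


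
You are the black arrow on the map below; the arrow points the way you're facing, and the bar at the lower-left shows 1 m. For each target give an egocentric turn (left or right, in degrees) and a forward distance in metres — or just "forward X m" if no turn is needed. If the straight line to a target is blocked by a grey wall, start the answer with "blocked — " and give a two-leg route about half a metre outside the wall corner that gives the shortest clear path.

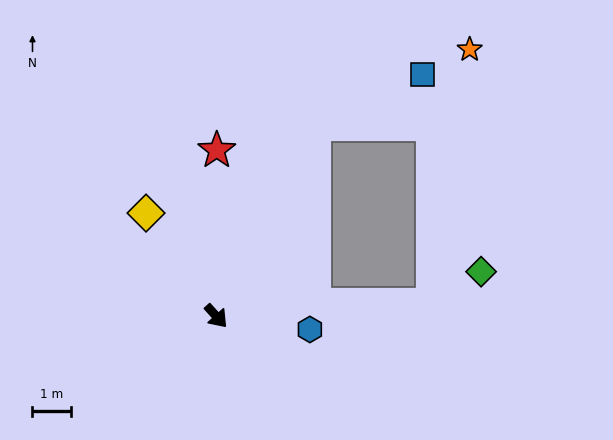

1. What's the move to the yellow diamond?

turn left 172°, forward 3.3 m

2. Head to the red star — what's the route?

turn left 138°, forward 4.3 m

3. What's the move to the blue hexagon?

turn left 40°, forward 2.5 m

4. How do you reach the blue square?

blocked — turn left 111°, forward 5.6 m, then turn right 38°, forward 3.1 m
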